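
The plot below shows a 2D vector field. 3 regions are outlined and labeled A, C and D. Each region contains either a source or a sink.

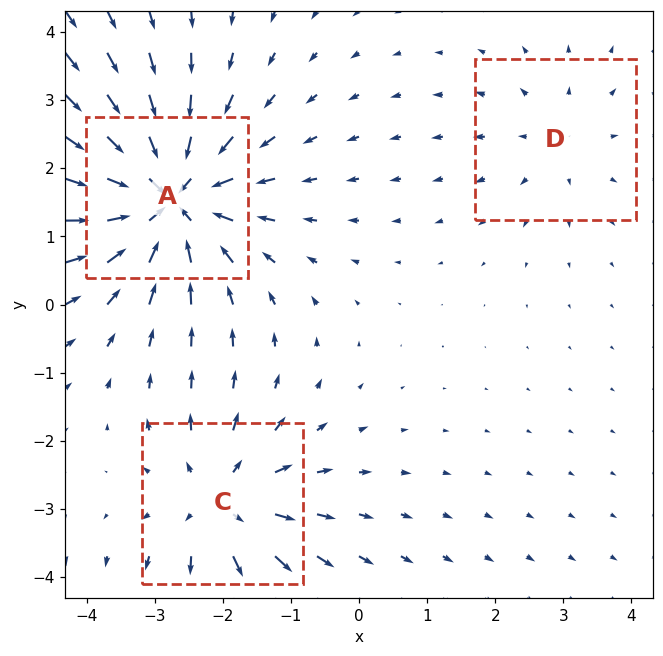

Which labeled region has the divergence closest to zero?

Divergence at each region's feature centre — A: about -6, C: about +4, D: about +2. Region D is closest to zero.

D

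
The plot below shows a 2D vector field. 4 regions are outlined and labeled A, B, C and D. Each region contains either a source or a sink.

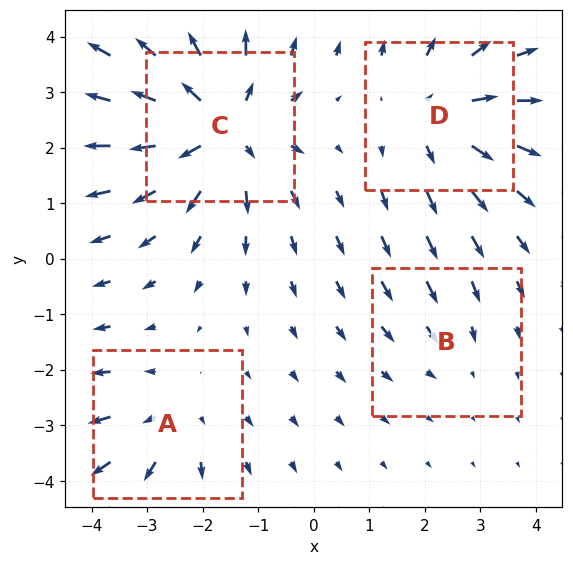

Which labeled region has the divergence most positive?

C

Divergence at each region's feature centre — A: about +3, B: about -2, C: about +6, D: about +4. Region C is most positive.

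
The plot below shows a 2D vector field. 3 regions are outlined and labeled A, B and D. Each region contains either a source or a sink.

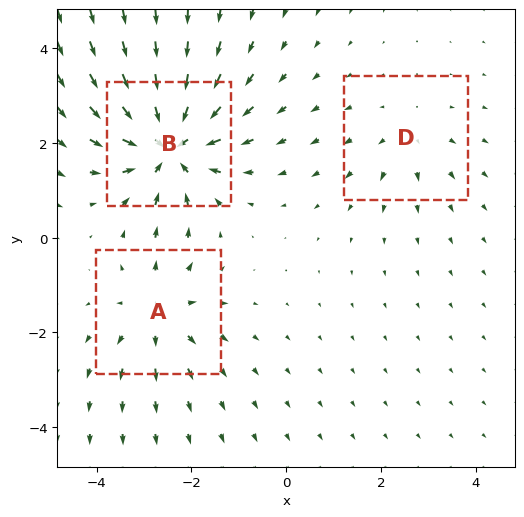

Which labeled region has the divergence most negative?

B

Divergence at each region's feature centre — A: about +3, B: about -6, D: about +2. Region B is most negative.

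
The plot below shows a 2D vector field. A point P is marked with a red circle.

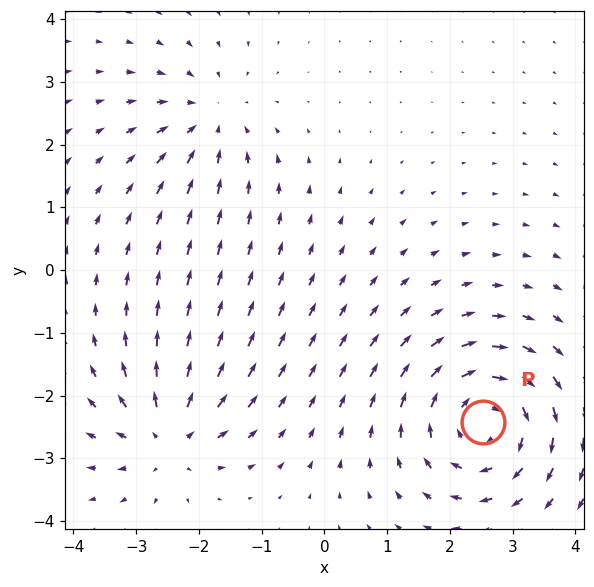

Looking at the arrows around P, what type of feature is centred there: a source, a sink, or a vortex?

vortex

At P (2.5, -2.4) the arrows circulate clockwise. Divergence ≈0, curl about -5 — near-zero divergence with nonzero curl is a vortex.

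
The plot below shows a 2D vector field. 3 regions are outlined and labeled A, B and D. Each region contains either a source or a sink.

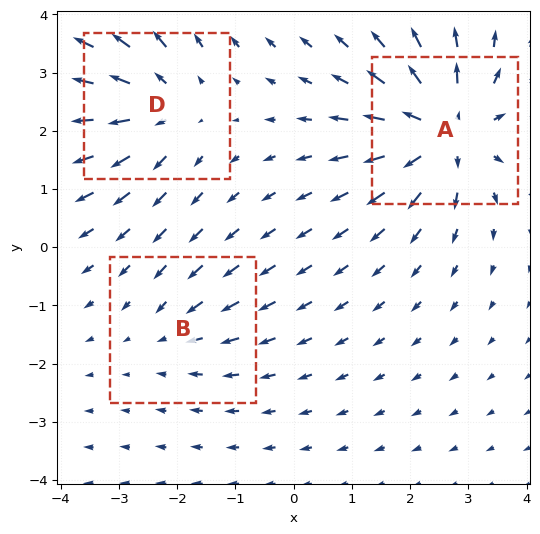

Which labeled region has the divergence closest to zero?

Divergence at each region's feature centre — A: about +5, B: about -2, D: about +4. Region B is closest to zero.

B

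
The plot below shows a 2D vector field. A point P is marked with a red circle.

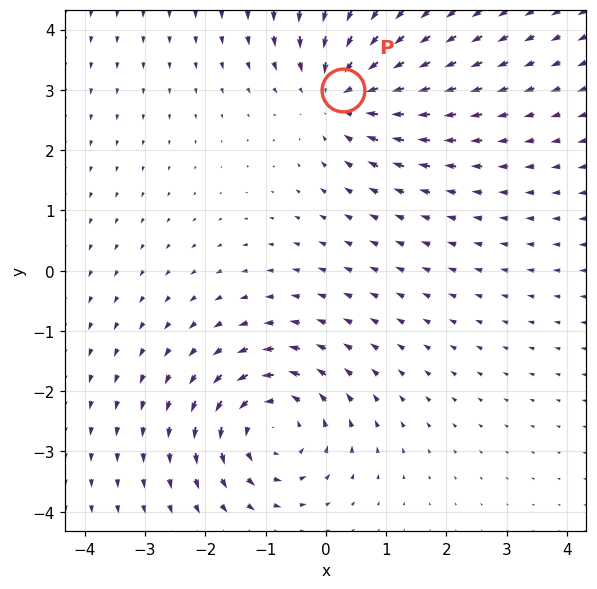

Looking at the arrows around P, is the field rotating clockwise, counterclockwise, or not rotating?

not rotating

Near P at (0.3, 3.0) the arrows show no circulation. The curl there is ≈0.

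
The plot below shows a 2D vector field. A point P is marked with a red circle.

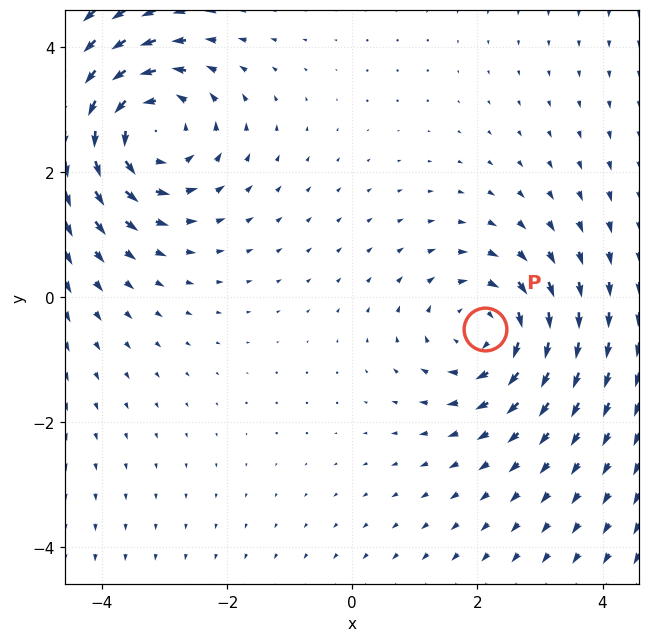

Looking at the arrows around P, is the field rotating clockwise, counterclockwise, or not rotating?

clockwise

Near P at (2.1, -0.5) the arrows circulate clockwise. The curl (z-component) there is about -3; negative curl means clockwise rotation.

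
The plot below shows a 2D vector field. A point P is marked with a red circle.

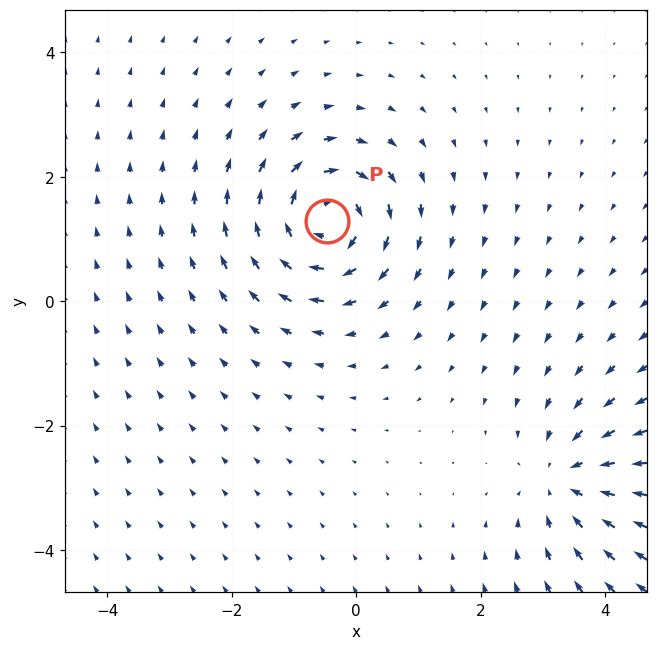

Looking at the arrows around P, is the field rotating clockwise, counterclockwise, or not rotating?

clockwise

Near P at (-0.5, 1.3) the arrows circulate clockwise. The curl (z-component) there is about -5; negative curl means clockwise rotation.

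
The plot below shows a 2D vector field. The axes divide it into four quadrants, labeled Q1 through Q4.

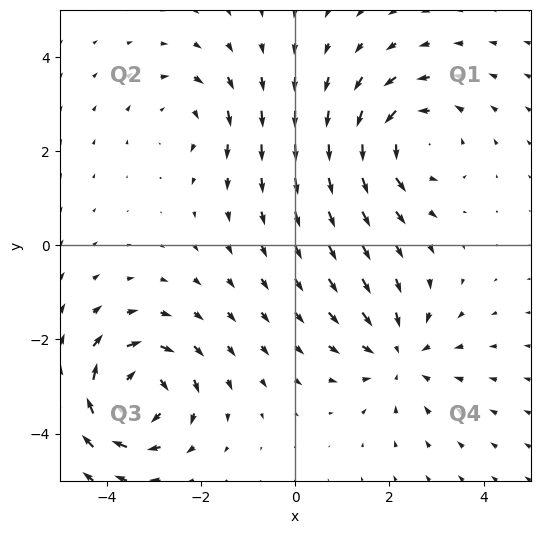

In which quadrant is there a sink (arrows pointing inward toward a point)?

Q4

The sink sits at approximately (2.2, -2.3), which lies in quadrant Q4. The divergence there is about -3, negative as expected for a sink.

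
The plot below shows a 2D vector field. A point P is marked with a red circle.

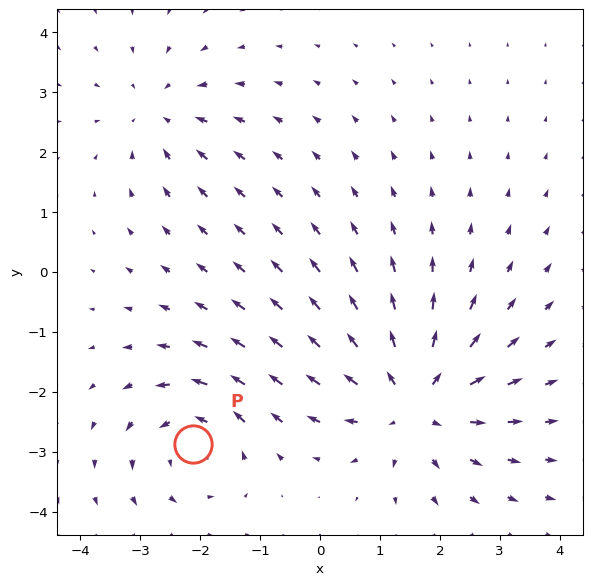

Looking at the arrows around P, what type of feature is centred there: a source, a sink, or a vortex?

vortex

At P (-2.1, -2.9) the arrows circulate counterclockwise. Divergence ≈0, curl about +4 — near-zero divergence with nonzero curl is a vortex.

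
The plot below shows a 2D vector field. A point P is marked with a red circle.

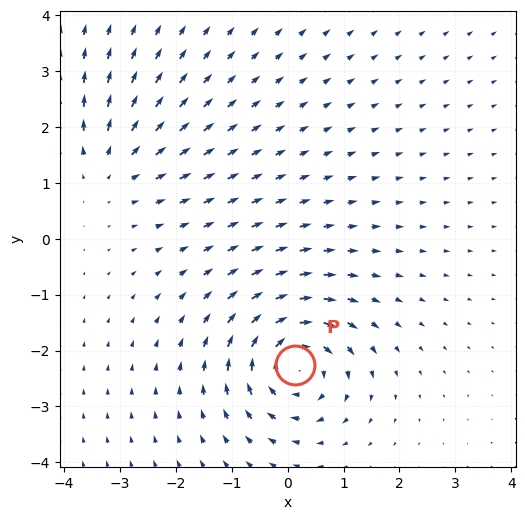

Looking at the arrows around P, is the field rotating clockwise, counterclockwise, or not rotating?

Near P at (0.1, -2.3) the arrows circulate clockwise. The curl (z-component) there is about -7; negative curl means clockwise rotation.

clockwise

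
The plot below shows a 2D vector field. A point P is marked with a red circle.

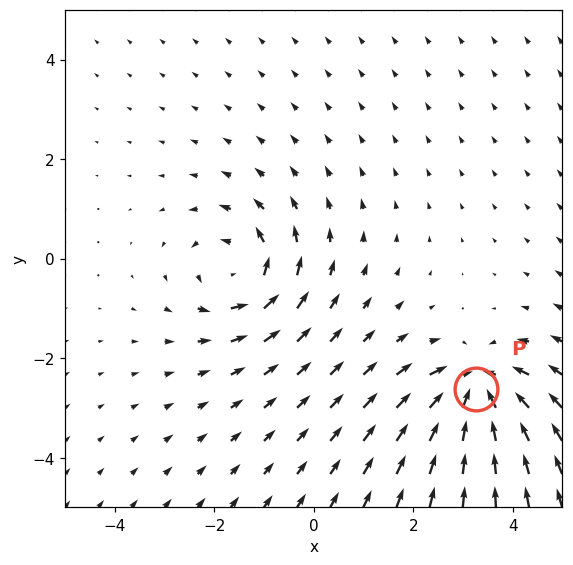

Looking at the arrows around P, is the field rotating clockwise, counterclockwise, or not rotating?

Near P at (3.3, -2.6) the arrows show no circulation. The curl there is ≈0.

not rotating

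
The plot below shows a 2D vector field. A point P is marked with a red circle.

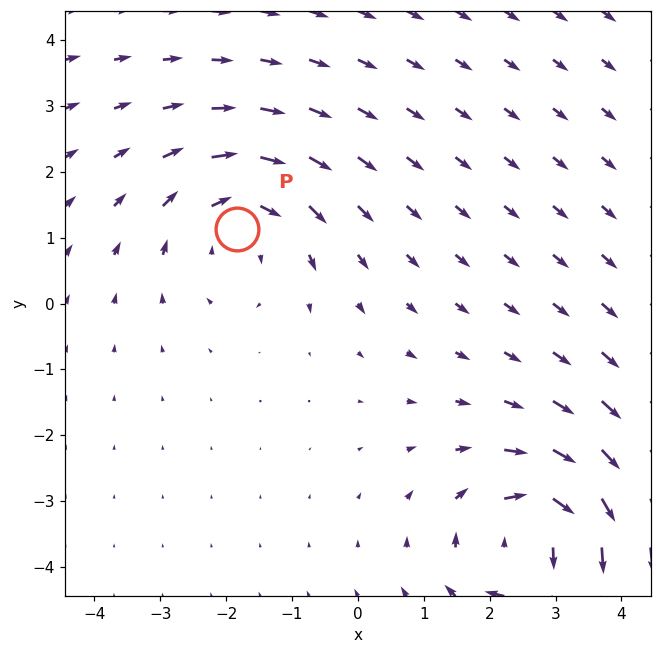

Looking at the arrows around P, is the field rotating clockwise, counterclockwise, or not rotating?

Near P at (-1.8, 1.1) the arrows circulate clockwise. The curl (z-component) there is about -2; negative curl means clockwise rotation.

clockwise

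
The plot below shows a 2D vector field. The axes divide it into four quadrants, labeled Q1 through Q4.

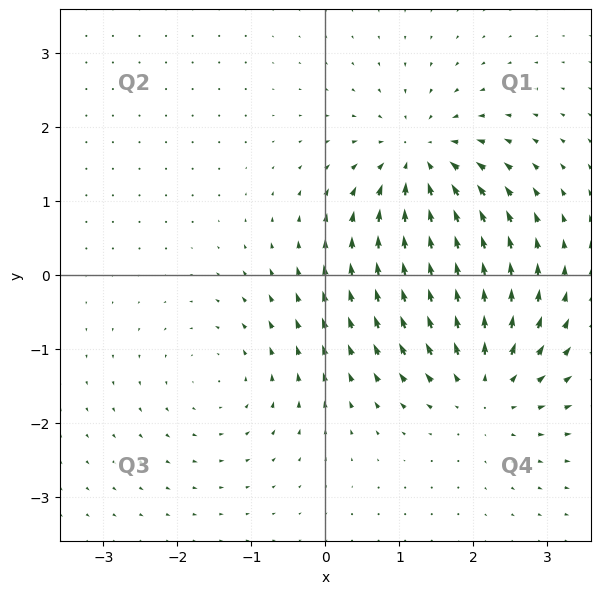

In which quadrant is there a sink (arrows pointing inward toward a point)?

The sink sits at approximately (1.3, 1.5), which lies in quadrant Q1. The divergence there is about -6, negative as expected for a sink.

Q1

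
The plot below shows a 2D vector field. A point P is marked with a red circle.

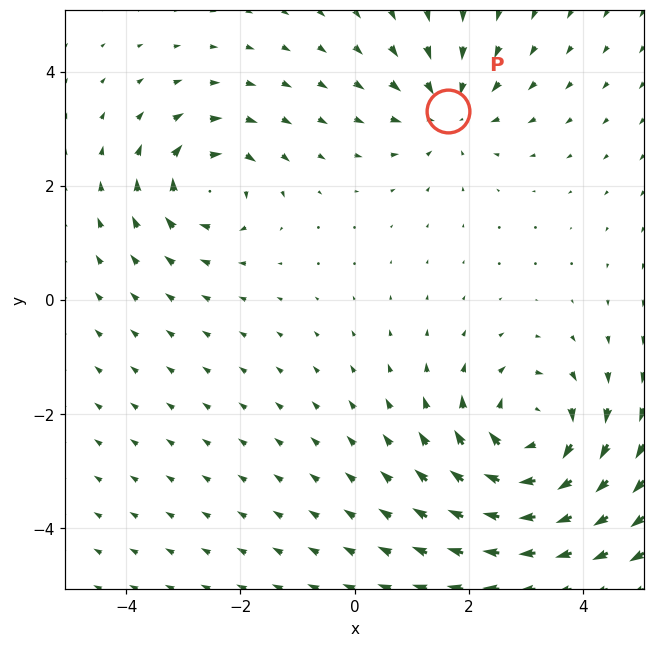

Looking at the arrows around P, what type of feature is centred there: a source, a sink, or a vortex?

At P (1.6, 3.3) the arrows converge inward. Divergence about -3, curl ≈0 — negative divergence with near-zero curl is a sink.

sink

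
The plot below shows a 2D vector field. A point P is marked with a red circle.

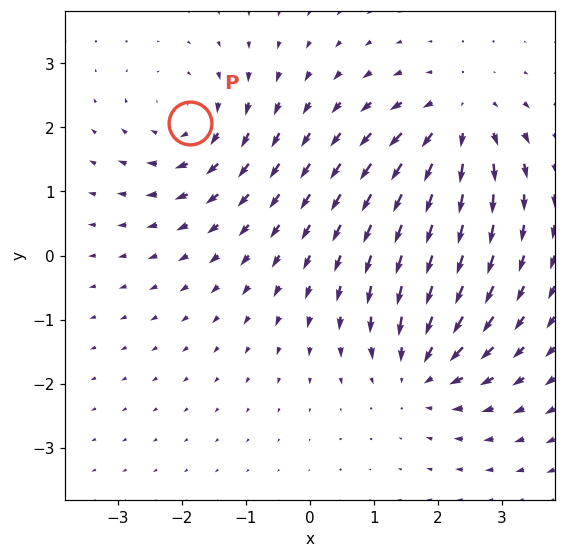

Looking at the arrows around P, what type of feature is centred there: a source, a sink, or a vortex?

At P (-1.9, 2.1) the arrows circulate clockwise. Divergence ≈0, curl about -4 — near-zero divergence with nonzero curl is a vortex.

vortex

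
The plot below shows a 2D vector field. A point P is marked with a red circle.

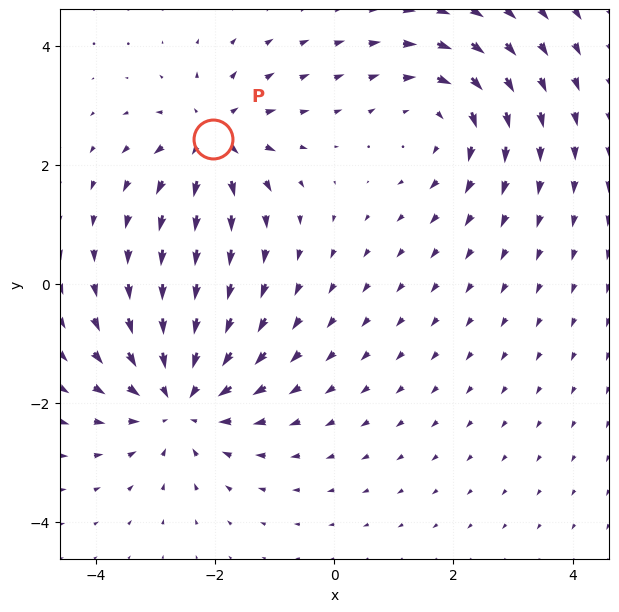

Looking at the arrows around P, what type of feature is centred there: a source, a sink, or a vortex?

source

At P (-2.0, 2.4) the arrows spread outward. Divergence about +4, curl ≈0 — positive divergence with near-zero curl is a source.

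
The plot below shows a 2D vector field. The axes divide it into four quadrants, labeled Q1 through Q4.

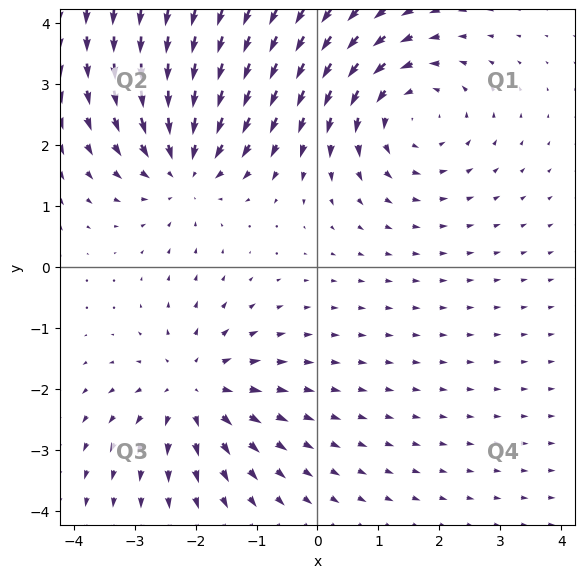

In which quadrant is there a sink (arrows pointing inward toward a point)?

The sink sits at approximately (-2.2, 1.7), which lies in quadrant Q2. The divergence there is about -3, negative as expected for a sink.

Q2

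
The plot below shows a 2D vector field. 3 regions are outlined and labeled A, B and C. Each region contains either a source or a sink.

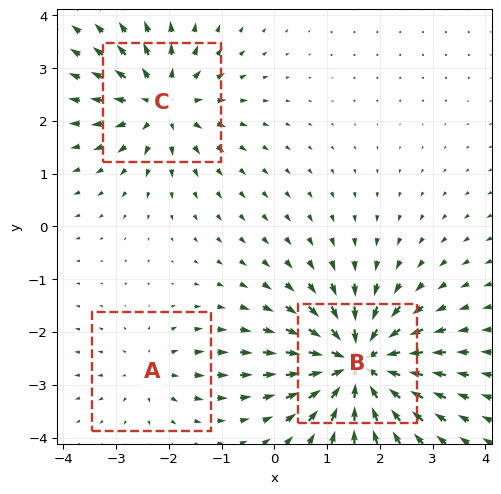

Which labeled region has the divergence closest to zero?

A

Divergence at each region's feature centre — A: about +2, B: about -6, C: about +4. Region A is closest to zero.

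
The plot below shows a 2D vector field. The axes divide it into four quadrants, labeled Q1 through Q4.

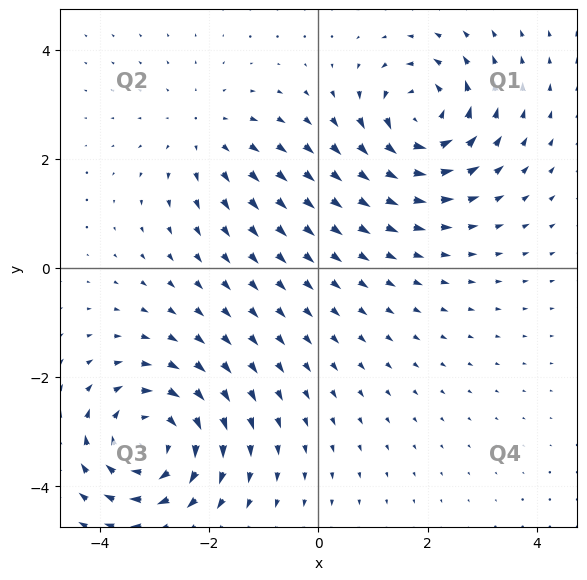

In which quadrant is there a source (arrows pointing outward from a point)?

Q2

The source sits at approximately (-2.1, 2.4), which lies in quadrant Q2. The divergence there is about +2, positive as expected for a source.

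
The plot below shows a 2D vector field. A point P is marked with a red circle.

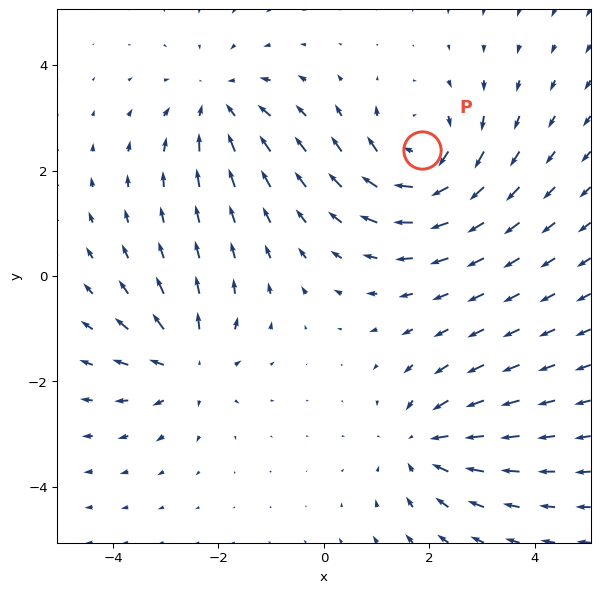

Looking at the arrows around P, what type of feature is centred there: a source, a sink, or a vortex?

At P (1.9, 2.4) the arrows circulate clockwise. Divergence ≈0, curl about -5 — near-zero divergence with nonzero curl is a vortex.

vortex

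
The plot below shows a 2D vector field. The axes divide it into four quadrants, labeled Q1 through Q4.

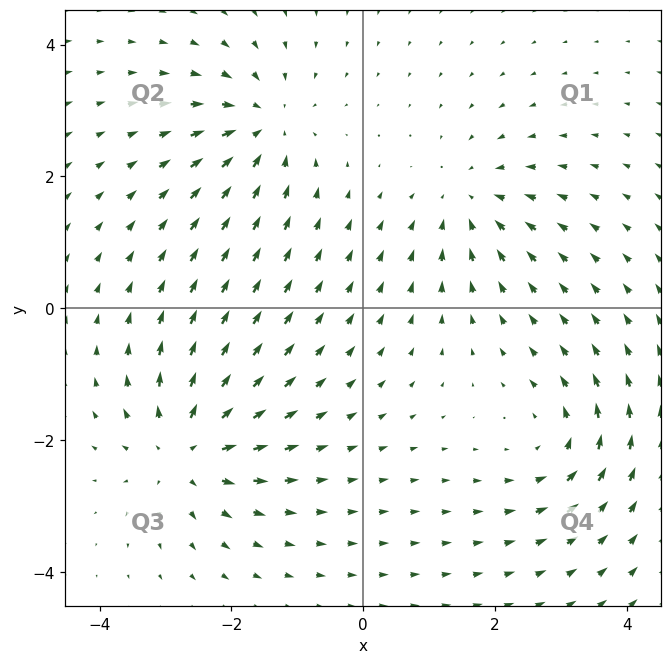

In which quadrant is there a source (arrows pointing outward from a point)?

Q3

The source sits at approximately (-2.7, -2.1), which lies in quadrant Q3. The divergence there is about +6, positive as expected for a source.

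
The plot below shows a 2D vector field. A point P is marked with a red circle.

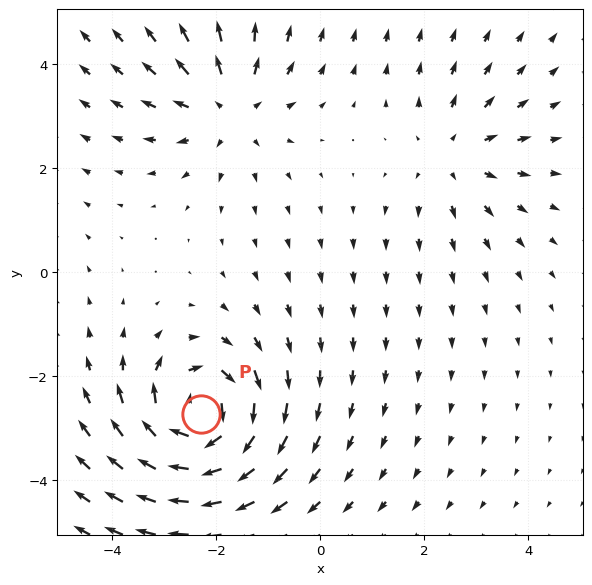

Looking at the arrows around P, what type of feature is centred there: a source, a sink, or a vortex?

vortex

At P (-2.3, -2.7) the arrows circulate clockwise. Divergence ≈0, curl about -7 — near-zero divergence with nonzero curl is a vortex.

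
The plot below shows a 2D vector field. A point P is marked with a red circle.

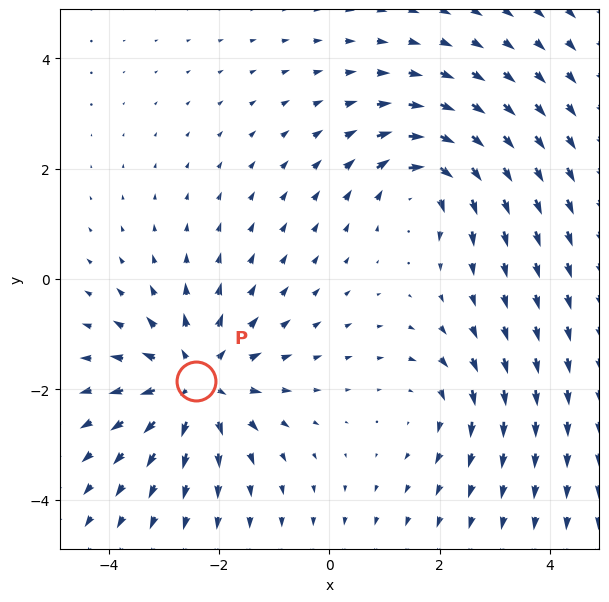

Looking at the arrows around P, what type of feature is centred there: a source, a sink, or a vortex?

source

At P (-2.4, -1.9) the arrows spread outward. Divergence about +5, curl ≈0 — positive divergence with near-zero curl is a source.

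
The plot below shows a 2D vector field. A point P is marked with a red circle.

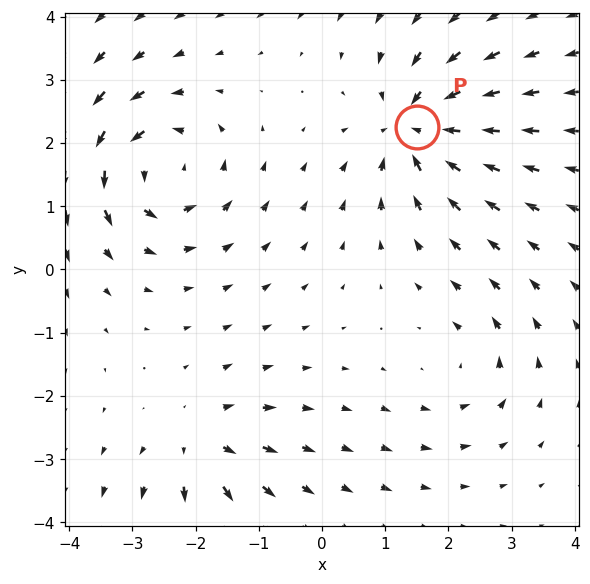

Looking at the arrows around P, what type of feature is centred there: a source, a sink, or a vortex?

At P (1.5, 2.2) the arrows converge inward. Divergence about -5, curl ≈0 — negative divergence with near-zero curl is a sink.

sink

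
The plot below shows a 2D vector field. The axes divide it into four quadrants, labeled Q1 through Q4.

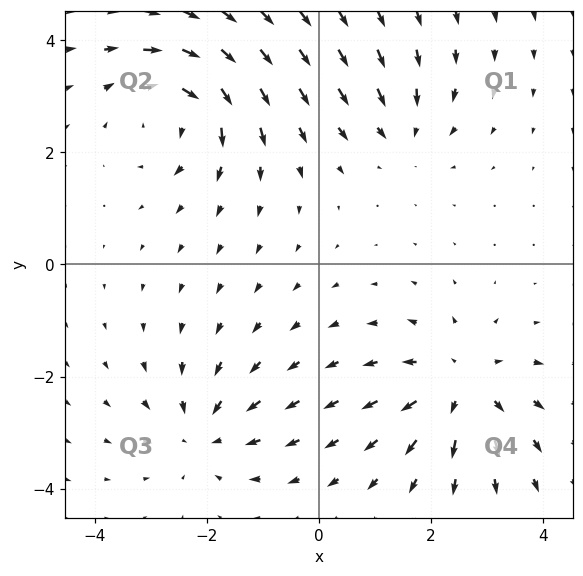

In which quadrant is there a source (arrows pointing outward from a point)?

The source sits at approximately (2.5, -2.2), which lies in quadrant Q4. The divergence there is about +5, positive as expected for a source.

Q4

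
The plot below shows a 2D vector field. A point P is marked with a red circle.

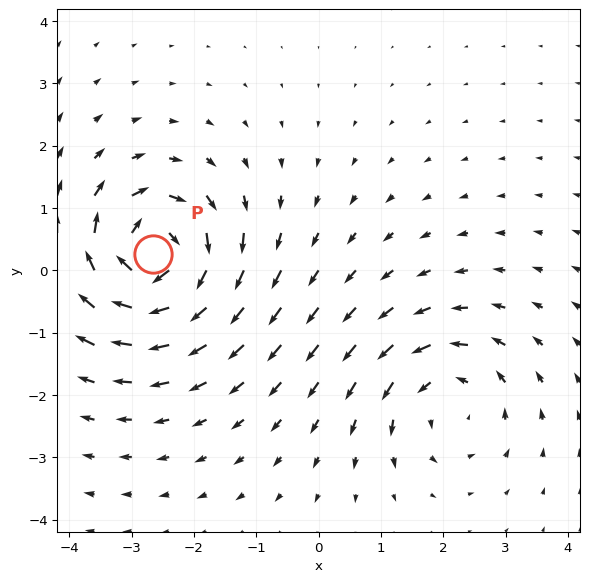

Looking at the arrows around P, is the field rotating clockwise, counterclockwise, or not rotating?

Near P at (-2.7, 0.3) the arrows circulate clockwise. The curl (z-component) there is about -7; negative curl means clockwise rotation.

clockwise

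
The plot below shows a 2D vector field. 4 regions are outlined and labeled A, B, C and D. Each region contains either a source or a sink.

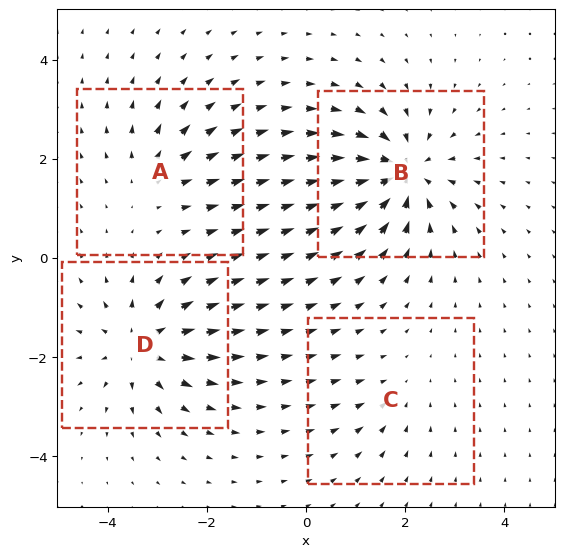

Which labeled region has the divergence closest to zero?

Divergence at each region's feature centre — A: about +3, B: about -7, C: about -2, D: about +6. Region C is closest to zero.

C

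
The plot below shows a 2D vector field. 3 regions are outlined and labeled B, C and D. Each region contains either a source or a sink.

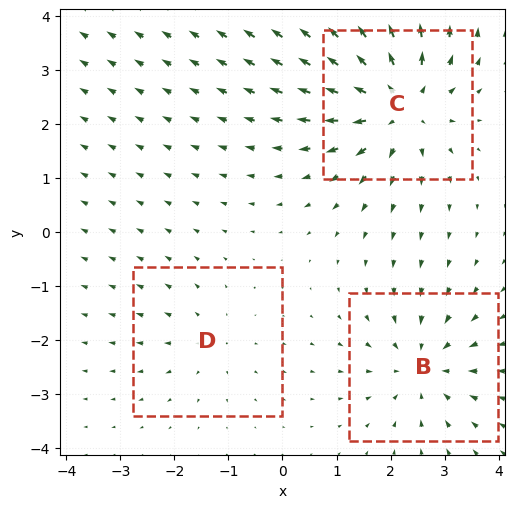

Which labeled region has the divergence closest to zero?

D

Divergence at each region's feature centre — B: about -4, C: about +5, D: about +2. Region D is closest to zero.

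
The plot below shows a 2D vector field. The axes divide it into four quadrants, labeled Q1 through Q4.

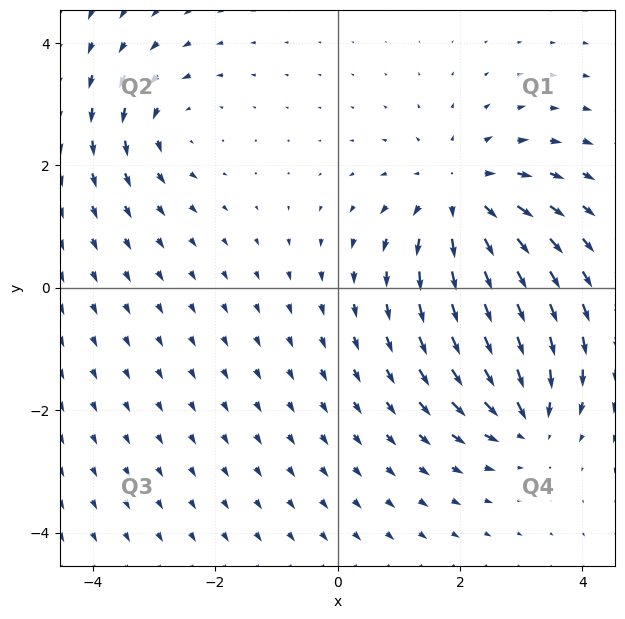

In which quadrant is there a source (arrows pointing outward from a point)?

Q1

The source sits at approximately (2.0, 1.5), which lies in quadrant Q1. The divergence there is about +4, positive as expected for a source.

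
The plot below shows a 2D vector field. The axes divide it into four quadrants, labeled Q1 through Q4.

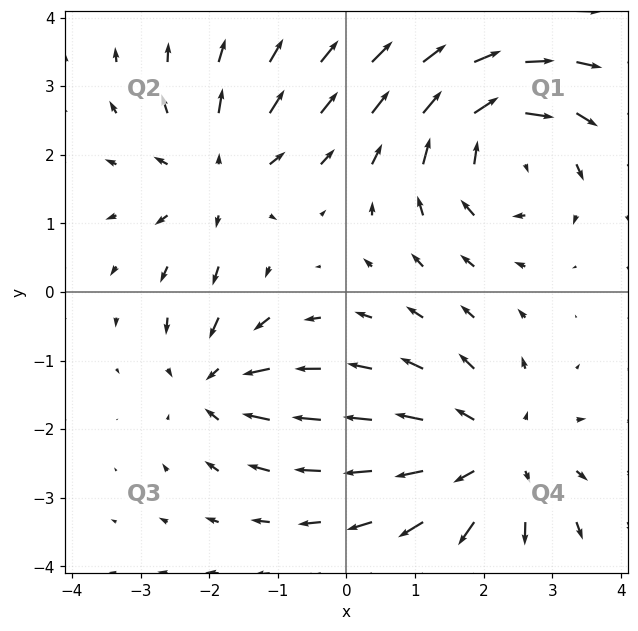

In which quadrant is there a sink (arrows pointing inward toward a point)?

Q3

The sink sits at approximately (-1.9, -1.3), which lies in quadrant Q3. The divergence there is about -4, negative as expected for a sink.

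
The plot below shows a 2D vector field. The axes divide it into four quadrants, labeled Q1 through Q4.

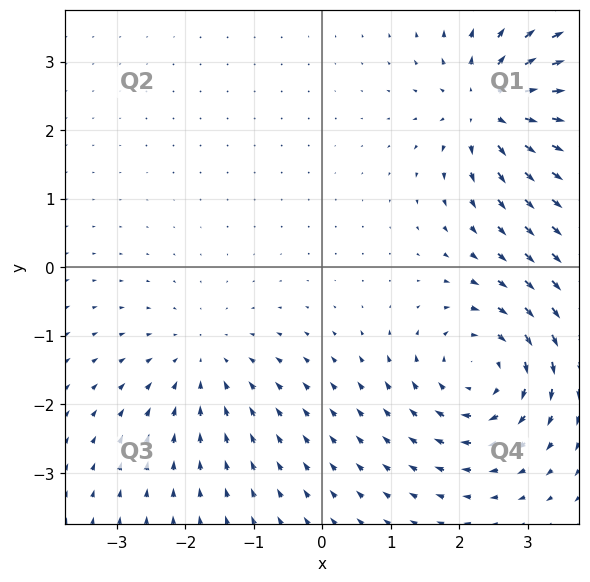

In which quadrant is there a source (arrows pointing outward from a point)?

Q1

The source sits at approximately (2.5, 2.3), which lies in quadrant Q1. The divergence there is about +7, positive as expected for a source.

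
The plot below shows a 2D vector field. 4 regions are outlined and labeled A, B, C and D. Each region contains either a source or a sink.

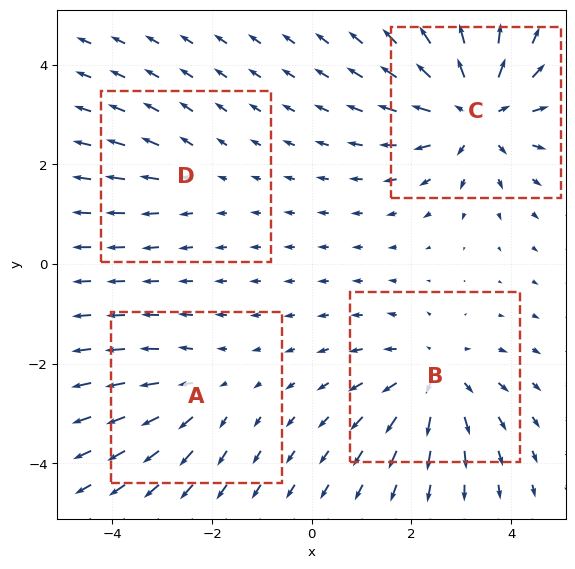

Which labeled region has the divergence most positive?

C

Divergence at each region's feature centre — A: about +3, B: about +5, C: about +7, D: about +2. Region C is most positive.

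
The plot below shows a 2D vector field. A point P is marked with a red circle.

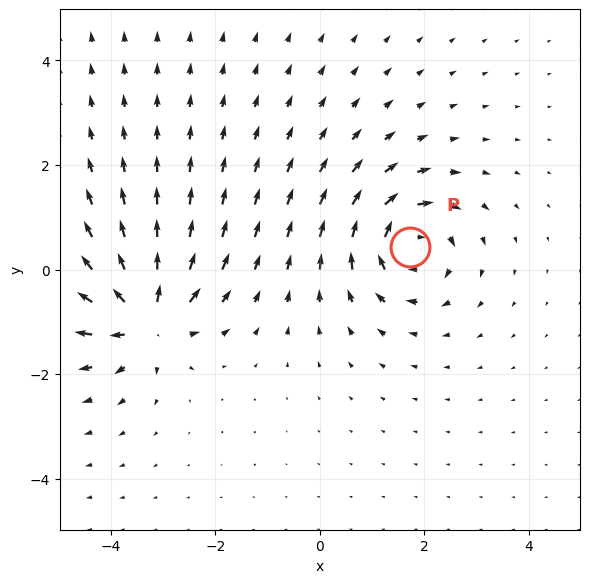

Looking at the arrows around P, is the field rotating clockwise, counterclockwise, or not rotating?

Near P at (1.7, 0.4) the arrows circulate clockwise. The curl (z-component) there is about -5; negative curl means clockwise rotation.

clockwise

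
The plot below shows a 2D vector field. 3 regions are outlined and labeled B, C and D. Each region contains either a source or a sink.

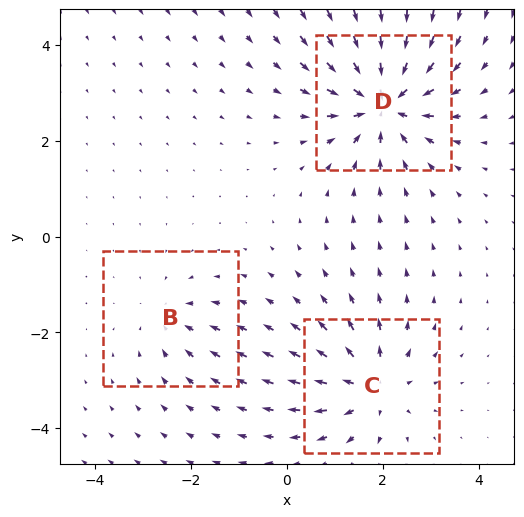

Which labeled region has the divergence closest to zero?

B

Divergence at each region's feature centre — B: about -2, C: about +4, D: about -5. Region B is closest to zero.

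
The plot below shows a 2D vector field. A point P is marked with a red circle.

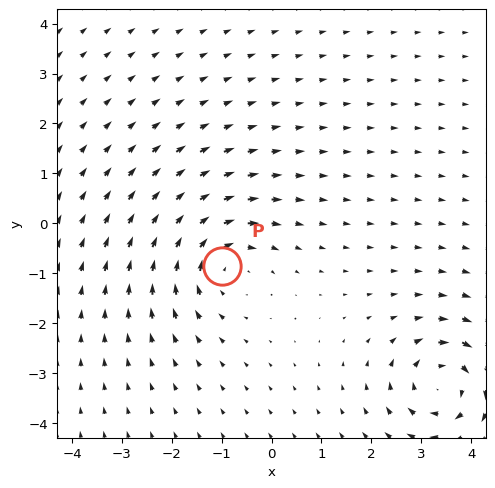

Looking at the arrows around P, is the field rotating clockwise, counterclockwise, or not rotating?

clockwise

Near P at (-1.0, -0.9) the arrows circulate clockwise. The curl (z-component) there is about -3; negative curl means clockwise rotation.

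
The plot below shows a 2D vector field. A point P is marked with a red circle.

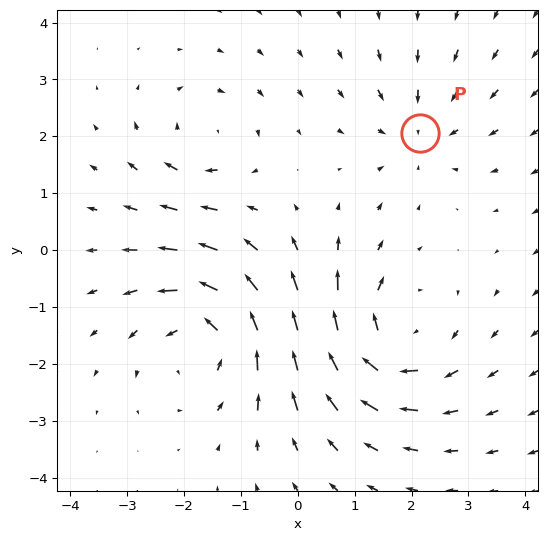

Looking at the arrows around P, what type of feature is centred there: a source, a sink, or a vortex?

sink

At P (2.1, 2.1) the arrows converge inward. Divergence about -3, curl ≈0 — negative divergence with near-zero curl is a sink.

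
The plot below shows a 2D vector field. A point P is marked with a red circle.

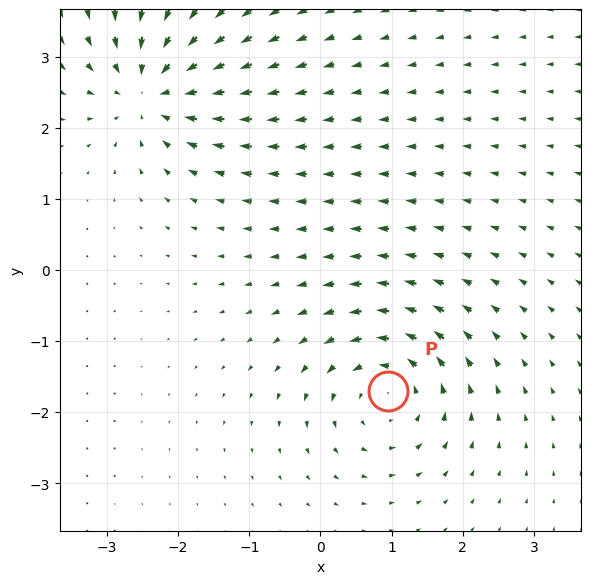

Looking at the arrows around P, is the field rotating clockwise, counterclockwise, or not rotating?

Near P at (1.0, -1.7) the arrows circulate counterclockwise. The curl (z-component) there is about +5; positive curl means counterclockwise rotation.

counterclockwise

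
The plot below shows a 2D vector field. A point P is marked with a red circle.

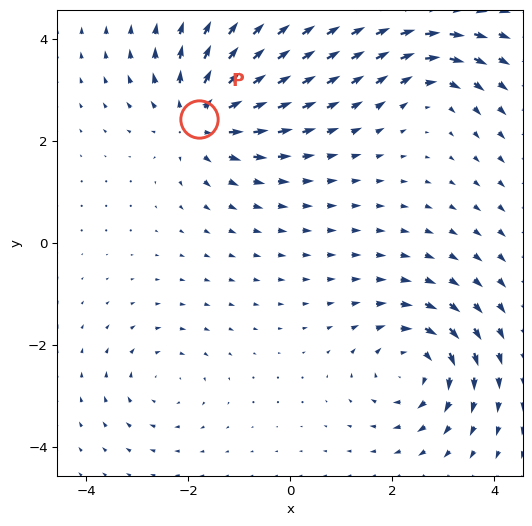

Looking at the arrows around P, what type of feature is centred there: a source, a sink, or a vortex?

source

At P (-1.8, 2.4) the arrows spread outward. Divergence about +5, curl ≈0 — positive divergence with near-zero curl is a source.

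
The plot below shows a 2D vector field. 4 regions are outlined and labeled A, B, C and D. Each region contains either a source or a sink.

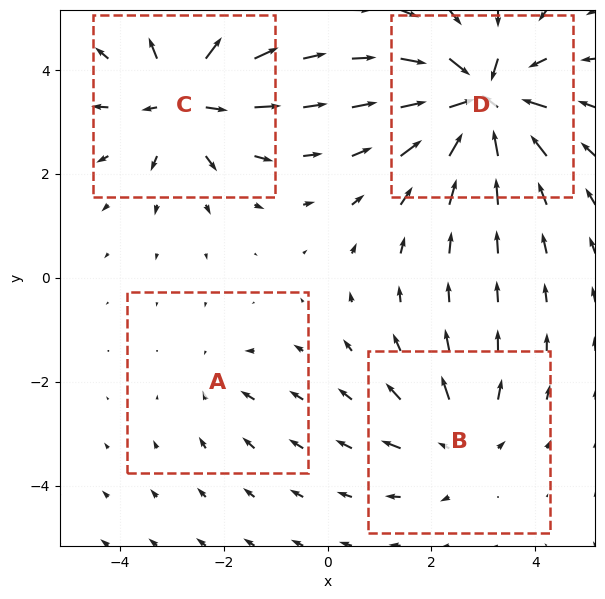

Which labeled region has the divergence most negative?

Divergence at each region's feature centre — A: about -2, B: about +4, C: about +6, D: about -9. Region D is most negative.

D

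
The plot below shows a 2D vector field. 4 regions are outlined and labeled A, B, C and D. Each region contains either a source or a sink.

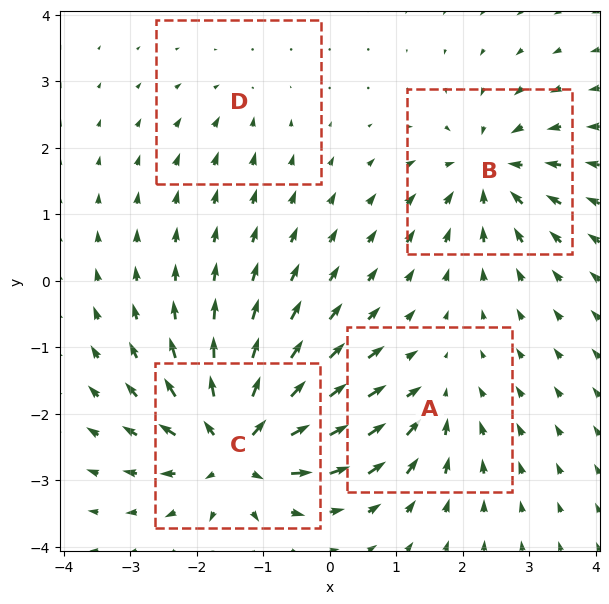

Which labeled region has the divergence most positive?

C

Divergence at each region's feature centre — A: about -4, B: about -6, C: about +9, D: about -2. Region C is most positive.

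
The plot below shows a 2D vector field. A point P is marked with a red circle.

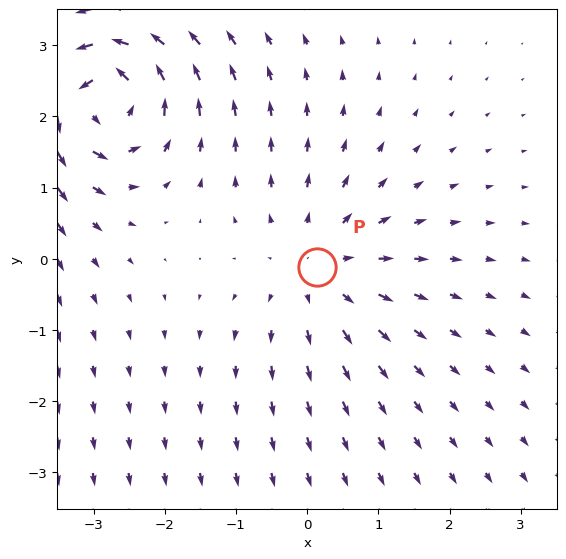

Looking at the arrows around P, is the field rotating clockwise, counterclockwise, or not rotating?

Near P at (0.1, -0.1) the arrows show no circulation. The curl there is ≈0.

not rotating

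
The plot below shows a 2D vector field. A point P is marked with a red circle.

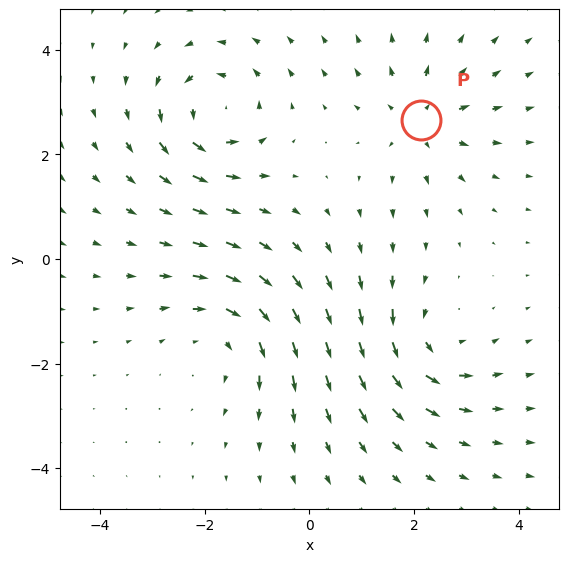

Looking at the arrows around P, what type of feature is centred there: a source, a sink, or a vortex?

source

At P (2.1, 2.7) the arrows spread outward. Divergence about +4, curl ≈0 — positive divergence with near-zero curl is a source.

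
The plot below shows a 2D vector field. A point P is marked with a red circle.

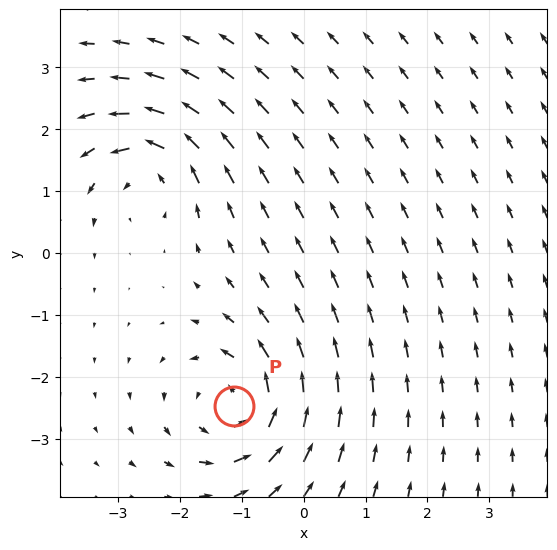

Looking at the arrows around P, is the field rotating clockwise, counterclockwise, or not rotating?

counterclockwise

Near P at (-1.1, -2.5) the arrows circulate counterclockwise. The curl (z-component) there is about +6; positive curl means counterclockwise rotation.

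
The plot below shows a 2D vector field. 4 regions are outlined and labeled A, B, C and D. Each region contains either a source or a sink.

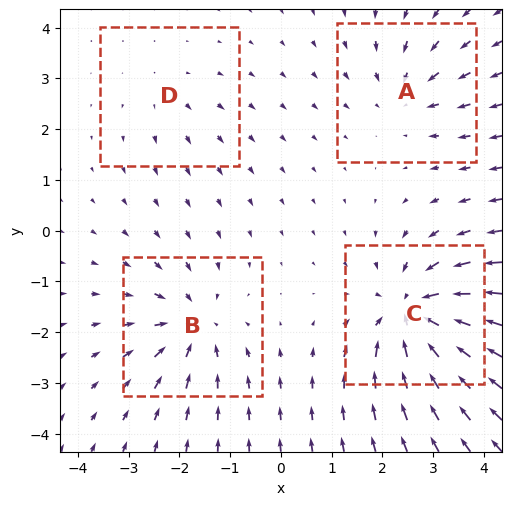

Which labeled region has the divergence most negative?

C

Divergence at each region's feature centre — A: about -4, B: about -5, C: about -7, D: about +2. Region C is most negative.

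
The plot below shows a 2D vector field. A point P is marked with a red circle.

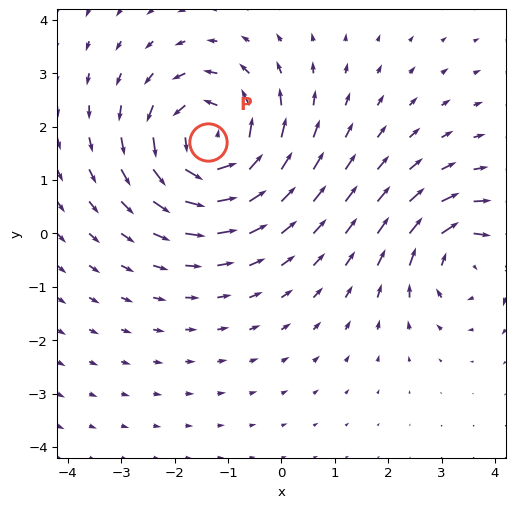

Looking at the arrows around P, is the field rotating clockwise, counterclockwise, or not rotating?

Near P at (-1.4, 1.7) the arrows circulate counterclockwise. The curl (z-component) there is about +5; positive curl means counterclockwise rotation.

counterclockwise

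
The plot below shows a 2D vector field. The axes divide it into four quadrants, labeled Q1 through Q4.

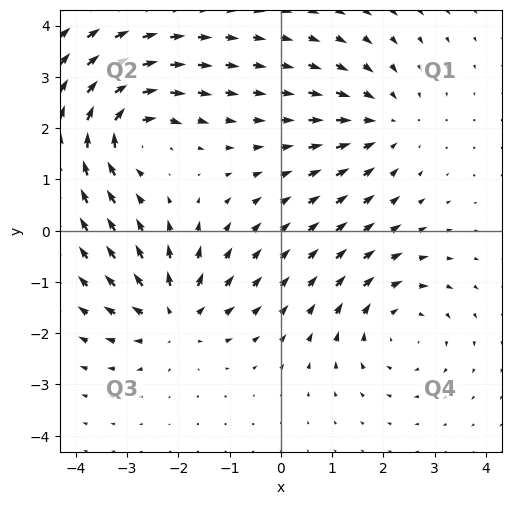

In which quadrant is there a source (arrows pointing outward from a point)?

The source sits at approximately (-2.1, -1.7), which lies in quadrant Q3. The divergence there is about +5, positive as expected for a source.

Q3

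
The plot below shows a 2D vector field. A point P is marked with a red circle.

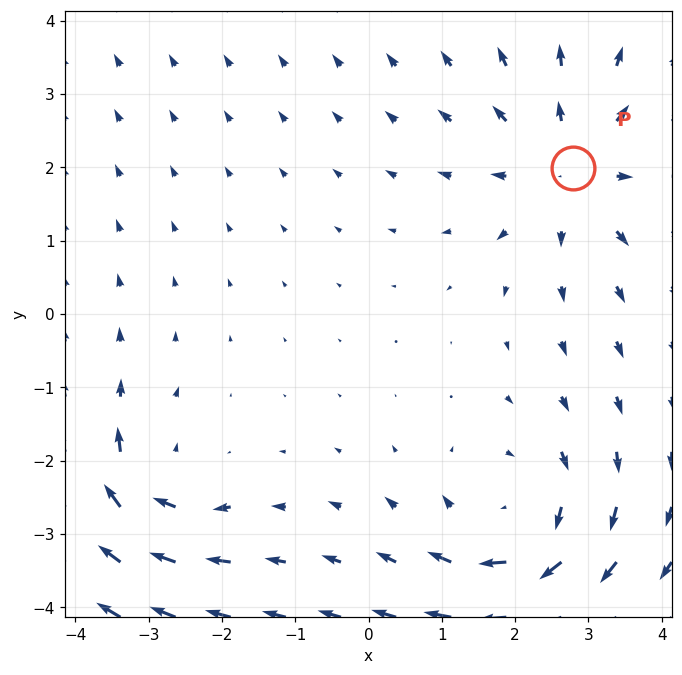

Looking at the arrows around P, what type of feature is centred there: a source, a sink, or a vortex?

At P (2.8, 2.0) the arrows spread outward. Divergence about +4, curl ≈0 — positive divergence with near-zero curl is a source.

source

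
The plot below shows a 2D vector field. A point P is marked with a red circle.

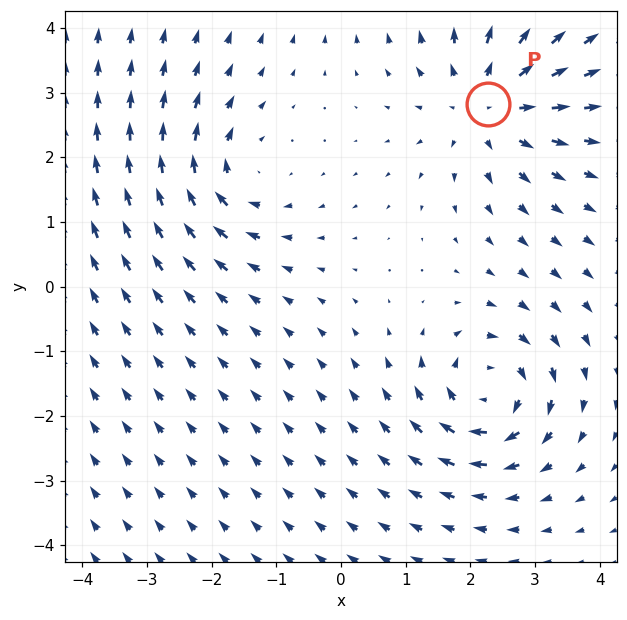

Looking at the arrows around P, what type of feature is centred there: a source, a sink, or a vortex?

At P (2.3, 2.8) the arrows spread outward. Divergence about +4, curl ≈0 — positive divergence with near-zero curl is a source.

source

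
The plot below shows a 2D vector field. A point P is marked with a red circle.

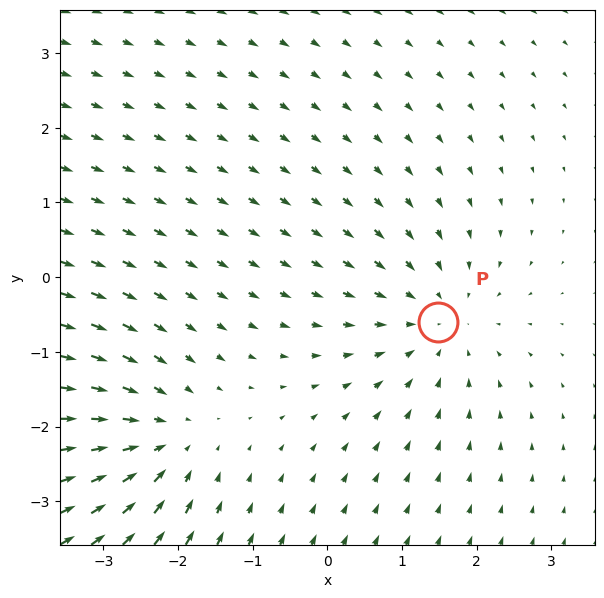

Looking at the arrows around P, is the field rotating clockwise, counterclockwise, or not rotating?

not rotating

Near P at (1.5, -0.6) the arrows show no circulation. The curl there is ≈0.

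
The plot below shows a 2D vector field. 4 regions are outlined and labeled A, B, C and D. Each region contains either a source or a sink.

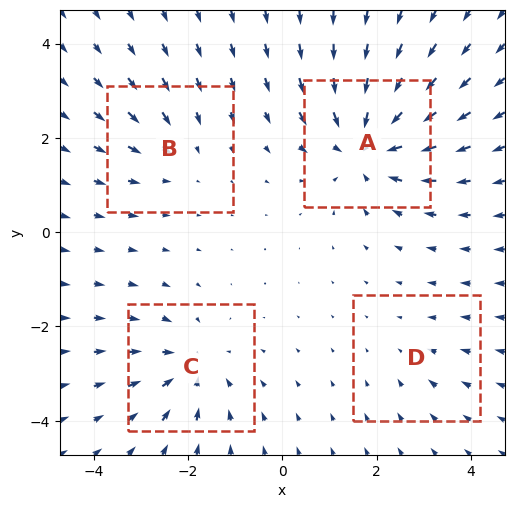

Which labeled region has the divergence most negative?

A

Divergence at each region's feature centre — A: about -6, B: about -3, C: about -4, D: about -2. Region A is most negative.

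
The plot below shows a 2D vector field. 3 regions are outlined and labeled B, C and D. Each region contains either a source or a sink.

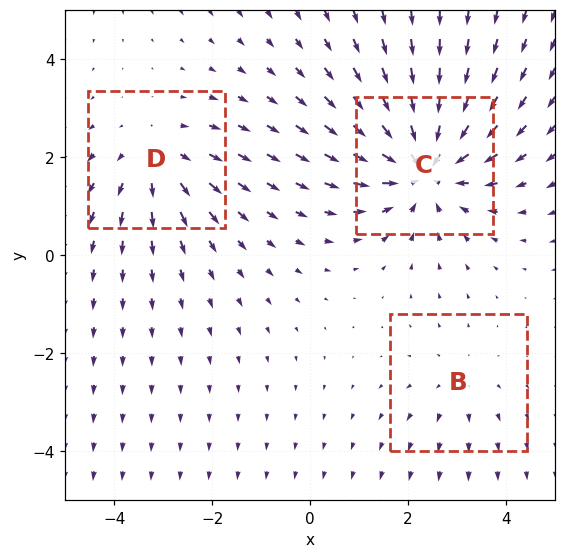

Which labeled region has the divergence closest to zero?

B

Divergence at each region's feature centre — B: about +2, C: about -5, D: about +3. Region B is closest to zero.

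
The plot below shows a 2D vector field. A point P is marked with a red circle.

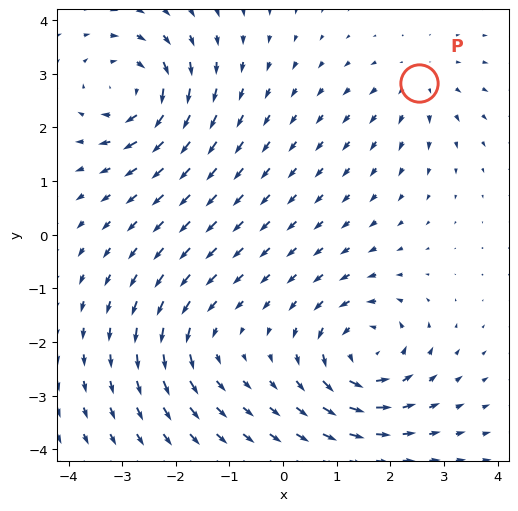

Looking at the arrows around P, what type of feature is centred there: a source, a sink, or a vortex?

At P (2.5, 2.8) the arrows spread outward. Divergence about +3, curl ≈0 — positive divergence with near-zero curl is a source.

source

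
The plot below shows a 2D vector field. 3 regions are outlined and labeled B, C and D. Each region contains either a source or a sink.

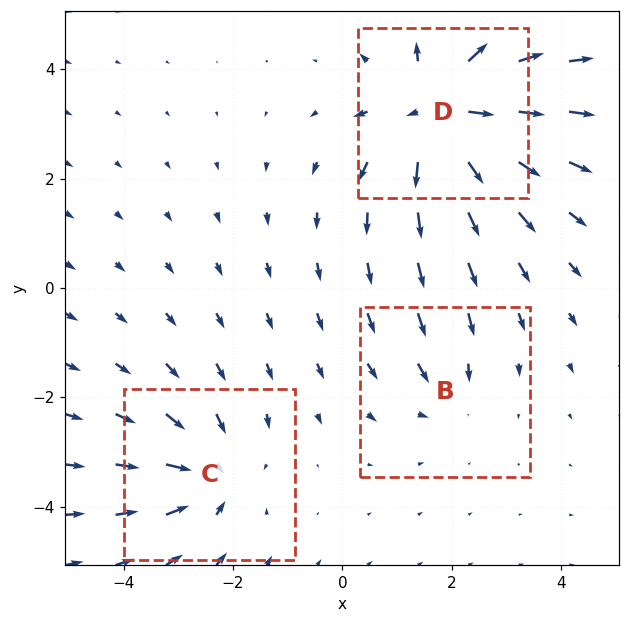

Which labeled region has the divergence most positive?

D

Divergence at each region's feature centre — B: about -2, C: about -3, D: about +6. Region D is most positive.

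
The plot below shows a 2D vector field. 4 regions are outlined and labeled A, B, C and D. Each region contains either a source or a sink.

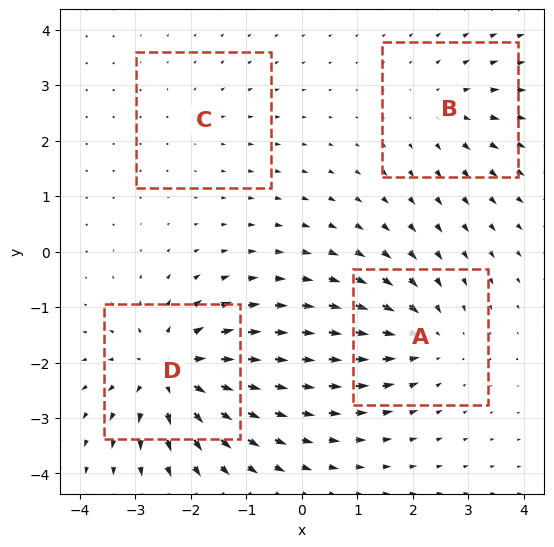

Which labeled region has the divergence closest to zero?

C

Divergence at each region's feature centre — A: about -5, B: about +3, C: about +2, D: about +7. Region C is closest to zero.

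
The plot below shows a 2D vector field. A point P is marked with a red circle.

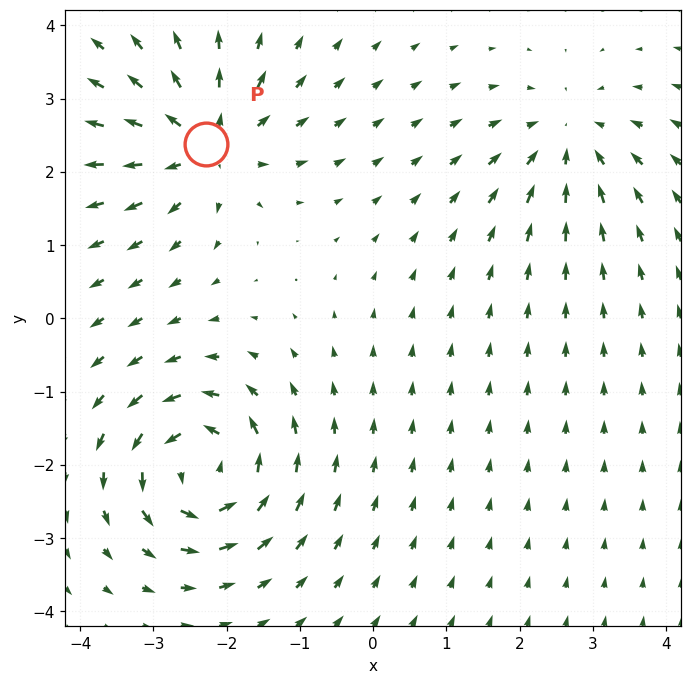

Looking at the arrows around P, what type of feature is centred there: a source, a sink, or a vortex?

source

At P (-2.3, 2.4) the arrows spread outward. Divergence about +6, curl ≈0 — positive divergence with near-zero curl is a source.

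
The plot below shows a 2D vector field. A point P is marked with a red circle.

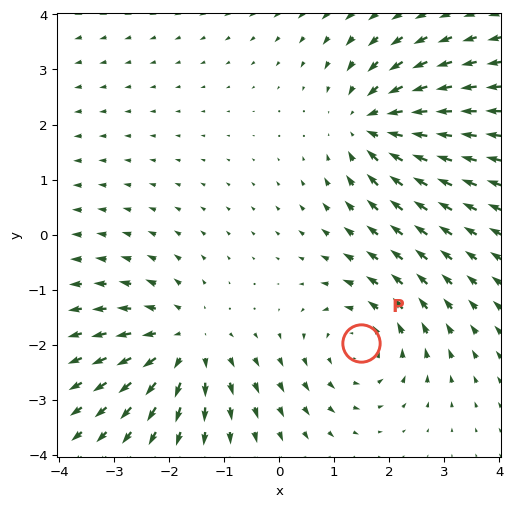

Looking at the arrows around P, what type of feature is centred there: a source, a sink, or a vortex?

vortex

At P (1.5, -2.0) the arrows circulate counterclockwise. Divergence ≈0, curl about +3 — near-zero divergence with nonzero curl is a vortex.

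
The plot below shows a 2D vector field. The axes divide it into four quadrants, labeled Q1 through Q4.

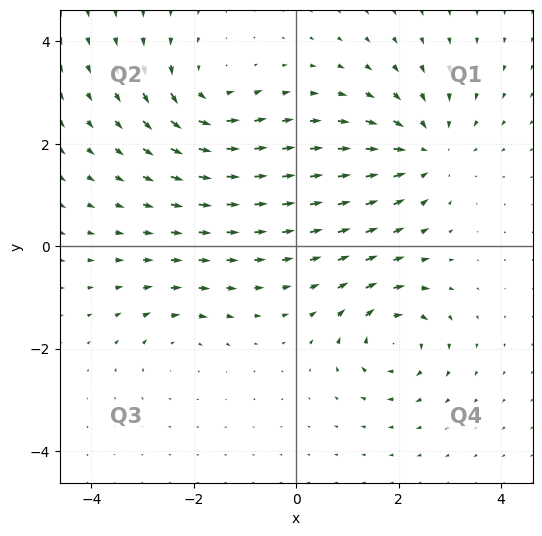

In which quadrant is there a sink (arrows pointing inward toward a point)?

Q1

The sink sits at approximately (2.5, 1.9), which lies in quadrant Q1. The divergence there is about -4, negative as expected for a sink.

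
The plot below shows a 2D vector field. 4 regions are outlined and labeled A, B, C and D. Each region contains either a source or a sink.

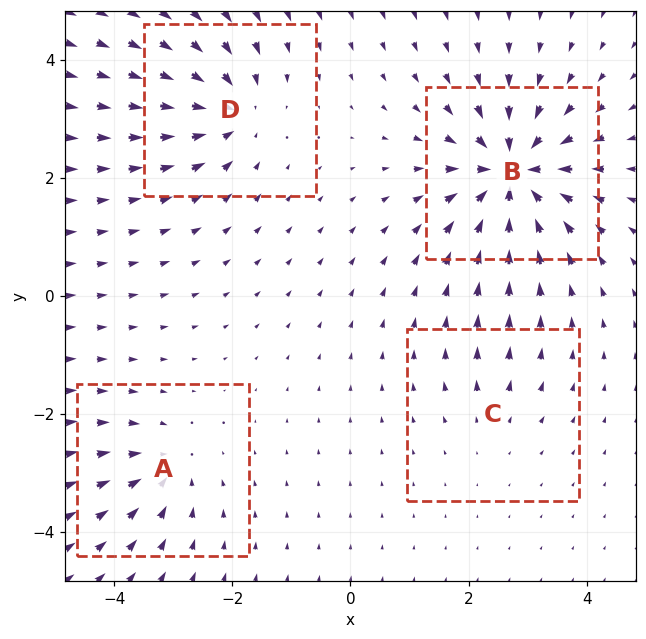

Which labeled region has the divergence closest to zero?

C

Divergence at each region's feature centre — A: about -4, B: about -9, C: about +2, D: about -6. Region C is closest to zero.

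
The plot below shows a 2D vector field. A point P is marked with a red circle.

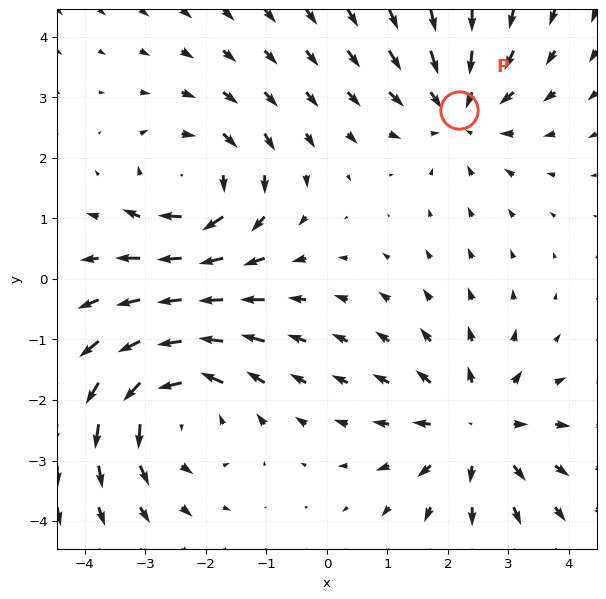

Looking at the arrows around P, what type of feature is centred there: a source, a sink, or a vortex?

At P (2.2, 2.8) the arrows converge inward. Divergence about -3, curl ≈0 — negative divergence with near-zero curl is a sink.

sink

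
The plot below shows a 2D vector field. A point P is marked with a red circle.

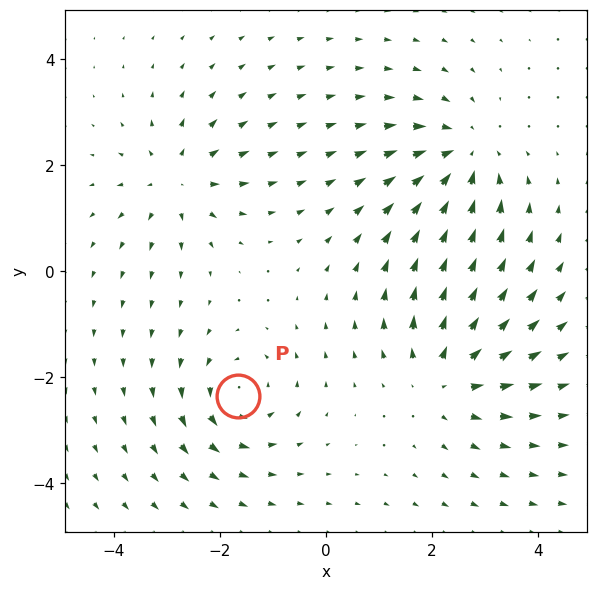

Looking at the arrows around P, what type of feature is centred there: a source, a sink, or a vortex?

vortex

At P (-1.7, -2.4) the arrows circulate counterclockwise. Divergence ≈0, curl about +4 — near-zero divergence with nonzero curl is a vortex.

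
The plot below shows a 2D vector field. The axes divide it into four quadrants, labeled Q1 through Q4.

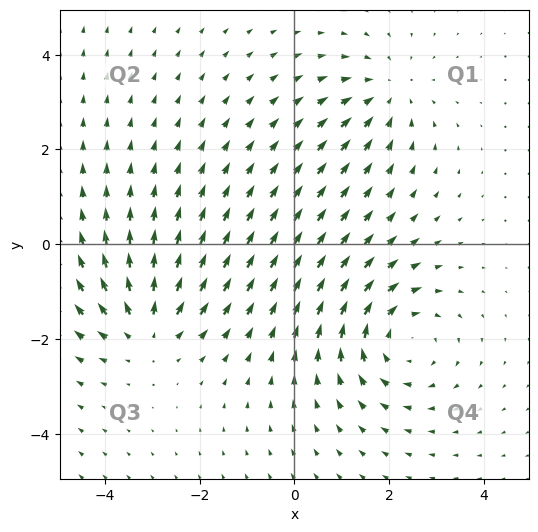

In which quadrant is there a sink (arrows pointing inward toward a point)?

The sink sits at approximately (2.0, 3.2), which lies in quadrant Q1. The divergence there is about -3, negative as expected for a sink.

Q1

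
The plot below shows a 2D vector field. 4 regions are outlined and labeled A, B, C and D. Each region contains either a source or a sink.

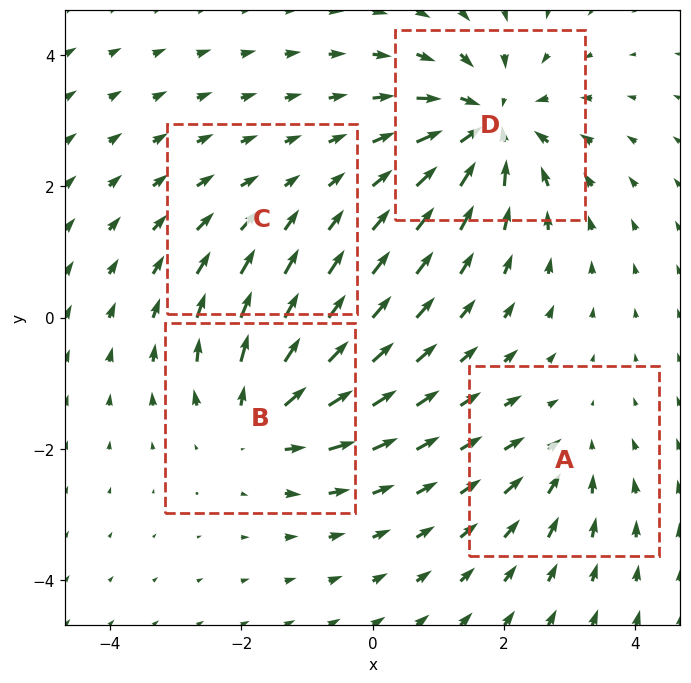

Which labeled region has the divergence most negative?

D

Divergence at each region's feature centre — A: about -3, B: about +6, C: about -2, D: about -7. Region D is most negative.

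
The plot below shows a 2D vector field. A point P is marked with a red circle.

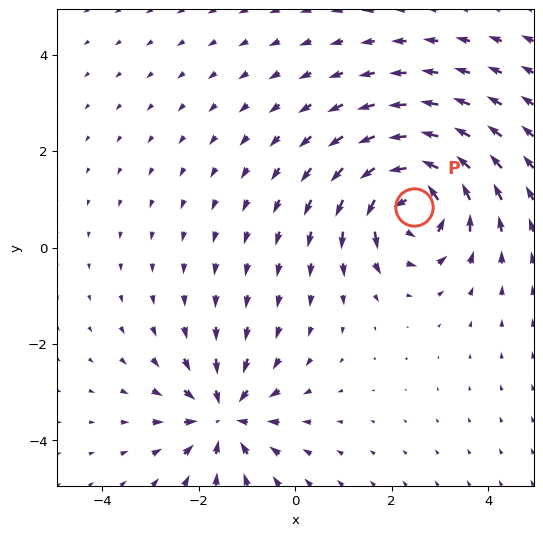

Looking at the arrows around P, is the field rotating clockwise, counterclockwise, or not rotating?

counterclockwise

Near P at (2.5, 0.8) the arrows circulate counterclockwise. The curl (z-component) there is about +4; positive curl means counterclockwise rotation.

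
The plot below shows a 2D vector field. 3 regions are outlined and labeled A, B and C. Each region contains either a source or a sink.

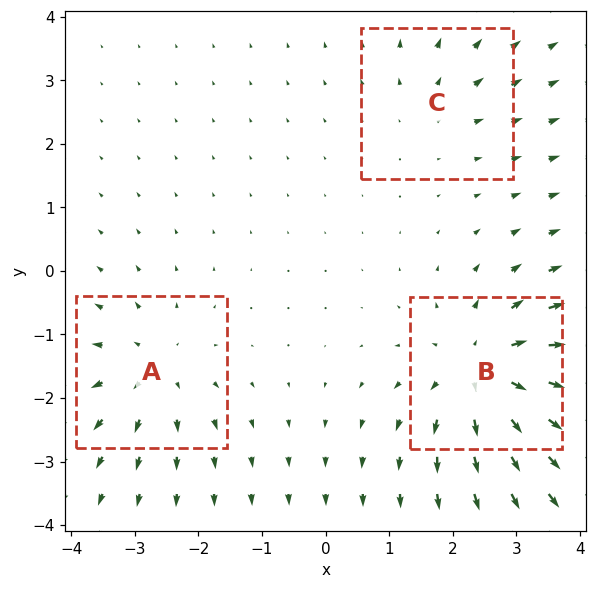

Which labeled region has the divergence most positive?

Divergence at each region's feature centre — A: about +3, B: about +5, C: about +2. Region B is most positive.

B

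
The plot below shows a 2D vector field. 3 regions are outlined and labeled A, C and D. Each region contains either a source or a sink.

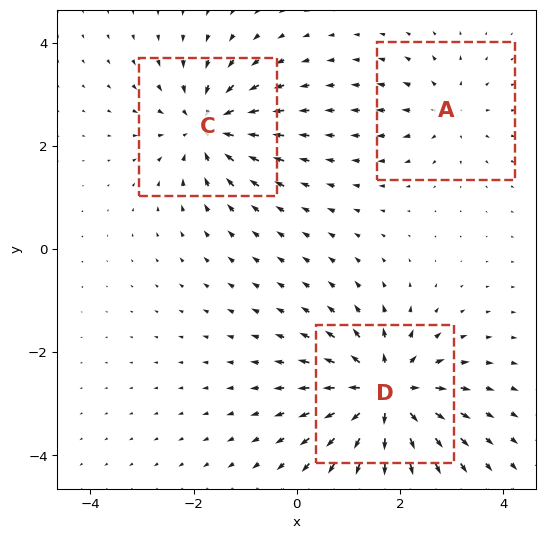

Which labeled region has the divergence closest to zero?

A

Divergence at each region's feature centre — A: about +3, C: about -4, D: about +6. Region A is closest to zero.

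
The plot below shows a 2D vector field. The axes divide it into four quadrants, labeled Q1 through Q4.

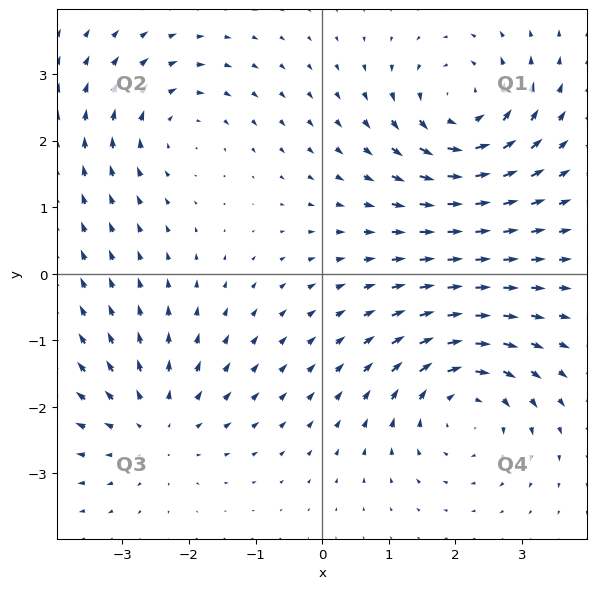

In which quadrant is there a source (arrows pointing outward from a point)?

Q3

The source sits at approximately (-2.5, -2.3), which lies in quadrant Q3. The divergence there is about +4, positive as expected for a source.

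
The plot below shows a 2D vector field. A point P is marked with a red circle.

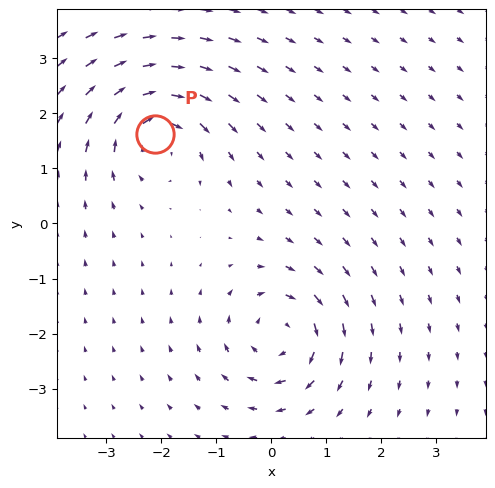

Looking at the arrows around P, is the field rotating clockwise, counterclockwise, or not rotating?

Near P at (-2.1, 1.6) the arrows circulate clockwise. The curl (z-component) there is about -4; negative curl means clockwise rotation.

clockwise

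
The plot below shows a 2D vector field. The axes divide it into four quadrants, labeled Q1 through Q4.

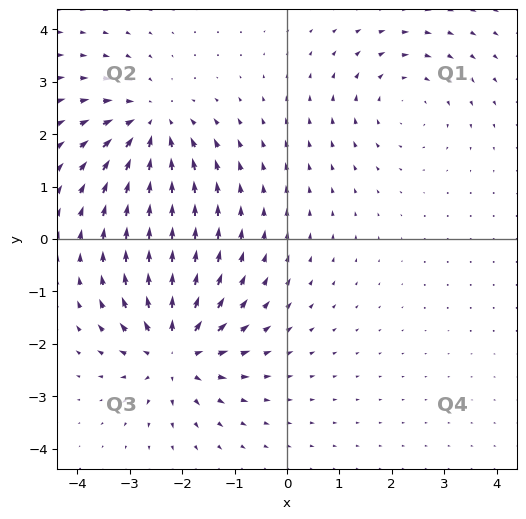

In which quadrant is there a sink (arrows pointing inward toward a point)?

Q2

The sink sits at approximately (-2.6, 2.2), which lies in quadrant Q2. The divergence there is about -4, negative as expected for a sink.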